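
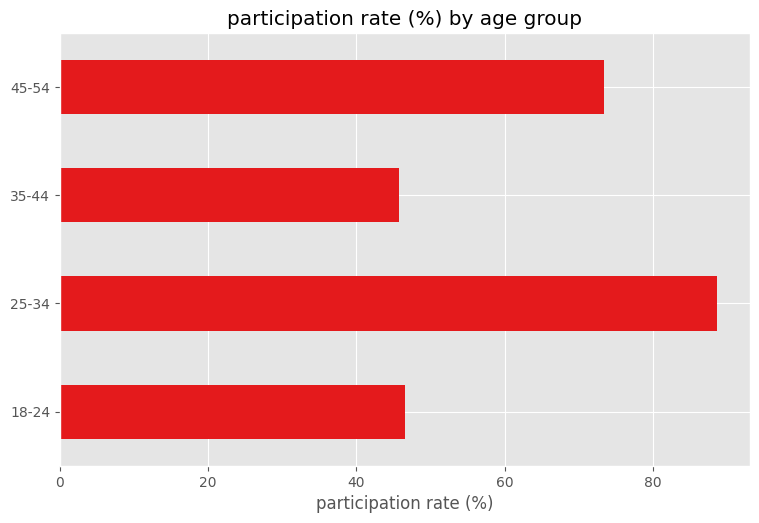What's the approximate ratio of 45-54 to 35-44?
45-54 ≈ 70, 35-44 ≈ 50; 70/50 ≈ 1.4.

≈ 1.4×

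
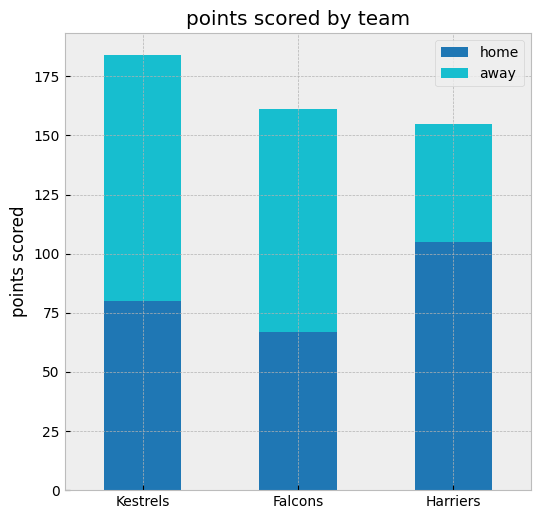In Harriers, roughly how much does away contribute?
away top ≈ 160, bottom ≈ 100; segment ≈ 60.

≈ 60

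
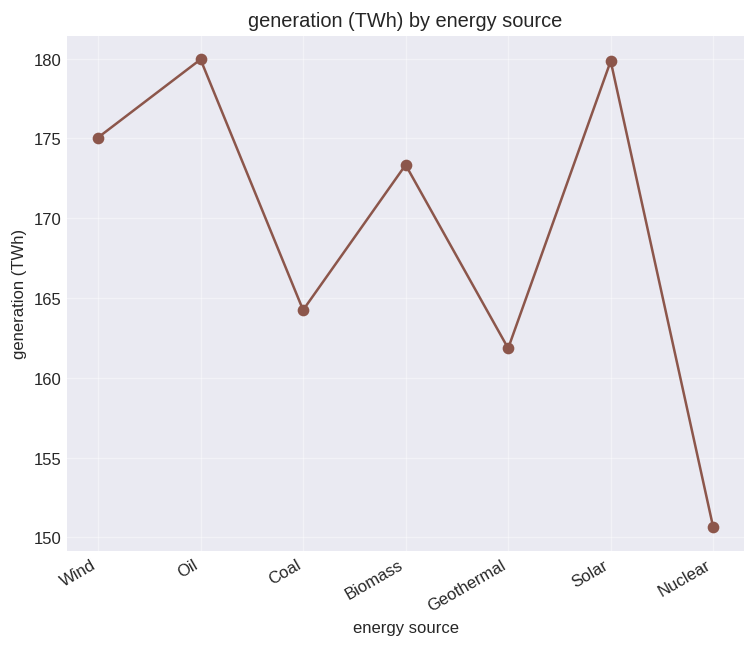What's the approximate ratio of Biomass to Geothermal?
Biomass ≈ 175, Geothermal ≈ 160; 175/160 ≈ 1.09.

≈ 1.09×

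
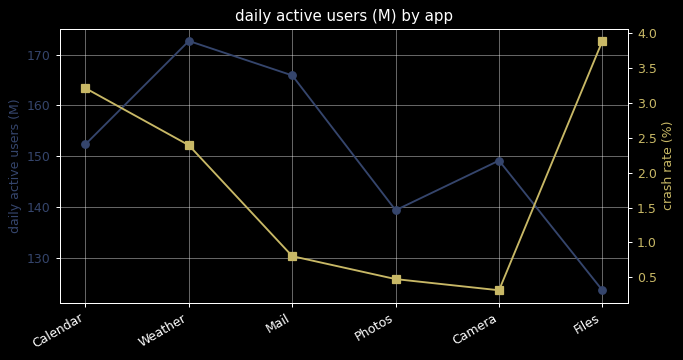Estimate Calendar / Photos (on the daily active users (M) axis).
Calendar ≈ 150, Photos ≈ 140; 150/140 ≈ 1.07.

≈ 1.07×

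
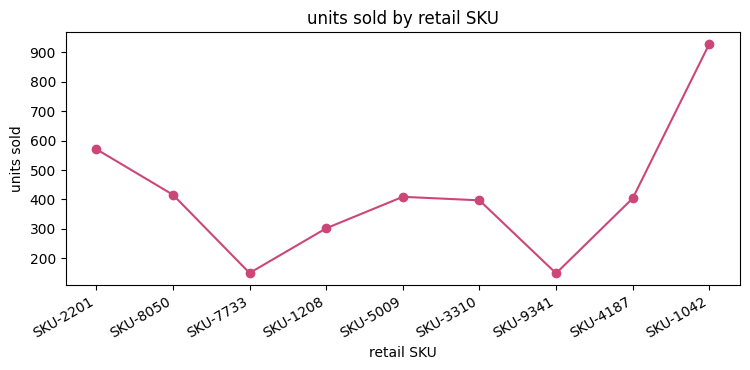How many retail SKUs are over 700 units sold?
Above 700: SKU-1042.

1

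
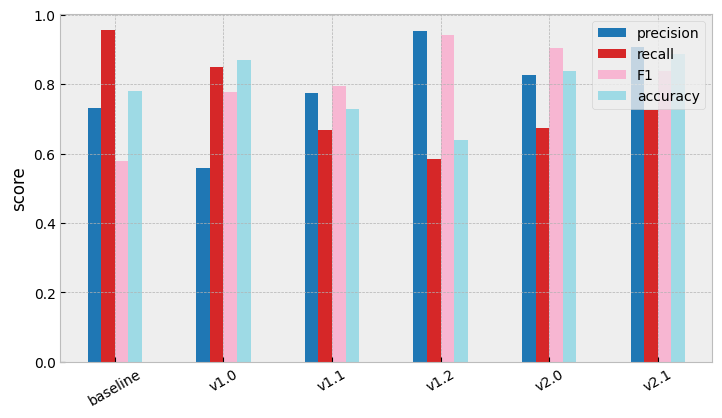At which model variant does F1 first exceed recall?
v1.0: F1 ≈ 0.8 vs recall ≈ 0.9 (not yet); v1.1: F1 ≈ 0.8 vs recall ≈ 0.7 (first crossover).

v1.1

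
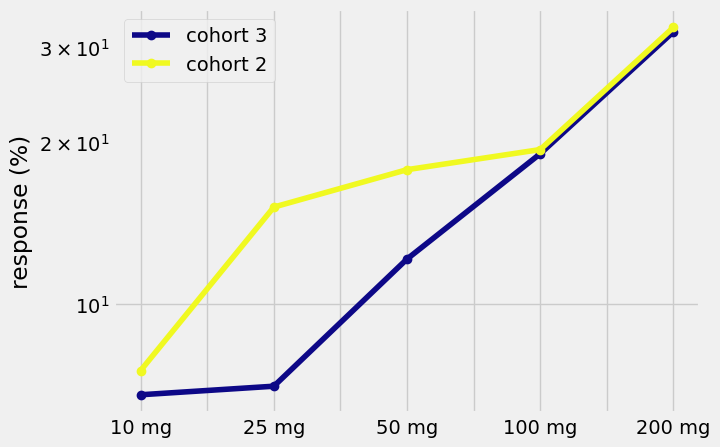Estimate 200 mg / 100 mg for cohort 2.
200 mg ≈ 35, 100 mg ≈ 20; 35/20 ≈ 1.75.

≈ 1.75×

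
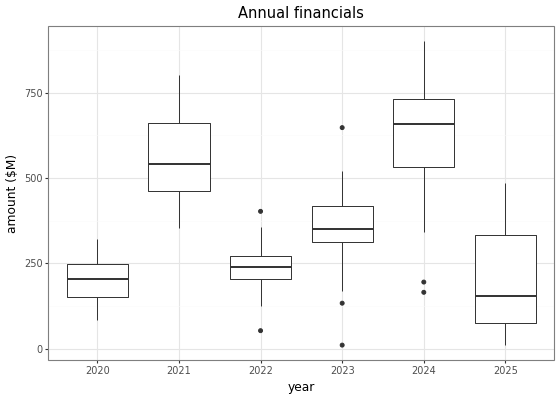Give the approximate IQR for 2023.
≈ 100

Q3 ≈ 400, Q1 ≈ 300; IQR ≈ 100.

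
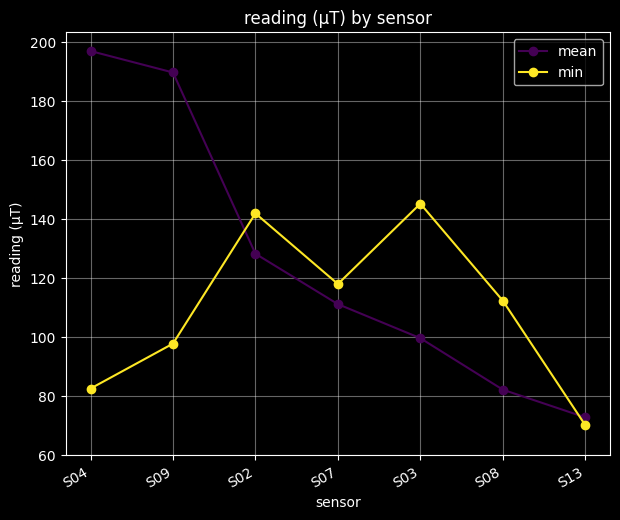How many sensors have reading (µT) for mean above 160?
Above 160: S04, S09.

2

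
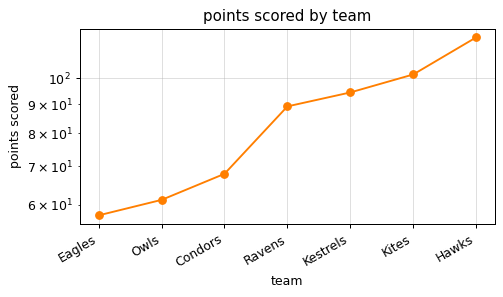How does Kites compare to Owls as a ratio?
Kites ≈ 100, Owls ≈ 60; 100/60 ≈ 1.67.

≈ 1.67×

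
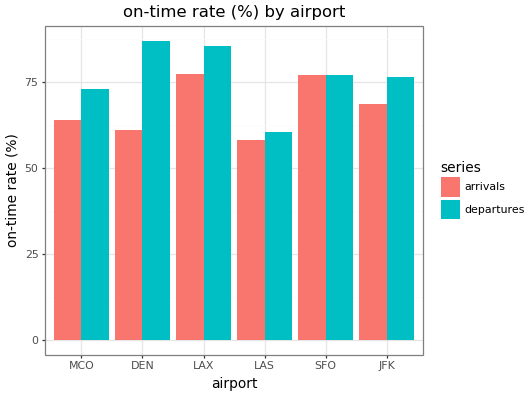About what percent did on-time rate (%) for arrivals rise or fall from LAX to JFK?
≈ -12.5%

LAX ≈ 80, JFK ≈ 70; (70 − 80) / 80 ≈ -12.5%.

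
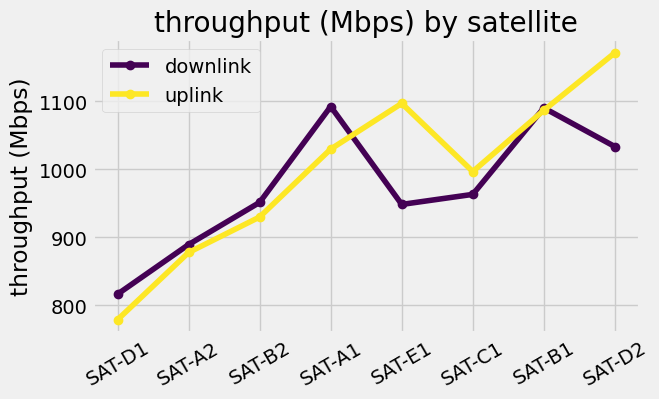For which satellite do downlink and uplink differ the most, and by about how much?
SAT-E1, ≈ 150 Mbps

SAT-E1: downlink ≈ 950, uplink ≈ 1100 → gap ≈ 150. Next-largest (SAT-D2) is only ≈ 100.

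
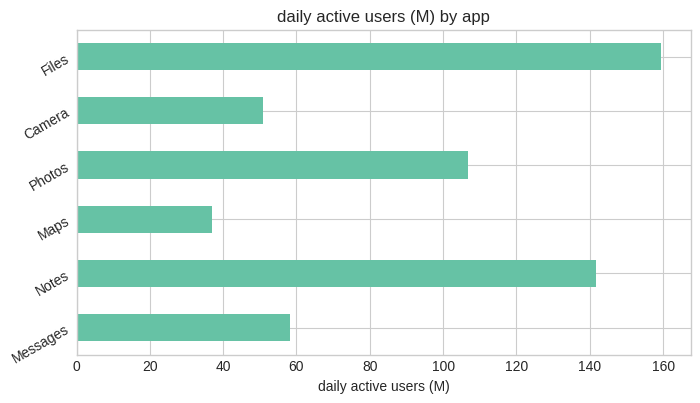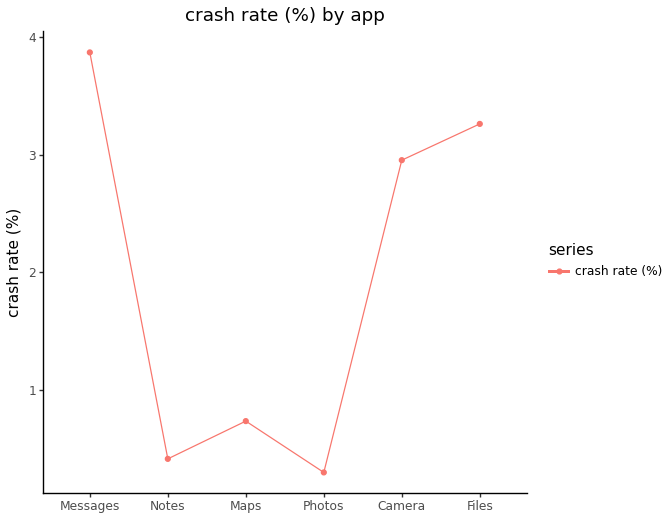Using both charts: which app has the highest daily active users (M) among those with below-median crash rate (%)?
Chart 2 median crash rate (%) ≈ 2; below-median apps: Notes, Maps, Photos. Among those, Notes has the highest daily active users (M) (≈ 140).

Notes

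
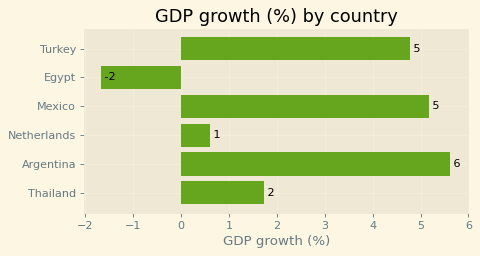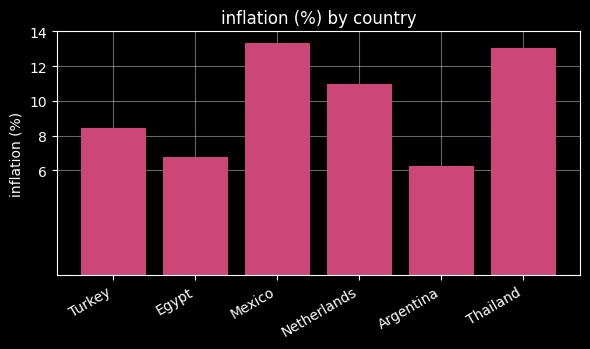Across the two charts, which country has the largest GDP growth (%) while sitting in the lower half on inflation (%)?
Argentina

Chart 2 median inflation (%) ≈ 10; below-median countries: Turkey, Egypt, Argentina. Among those, Argentina has the highest GDP growth (%) (≈ 6).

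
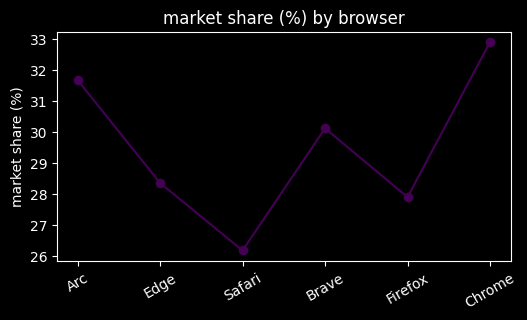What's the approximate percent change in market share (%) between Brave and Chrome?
≈ +10%

Brave ≈ 30, Chrome ≈ 33; (33 − 30) / 30 ≈ +10%.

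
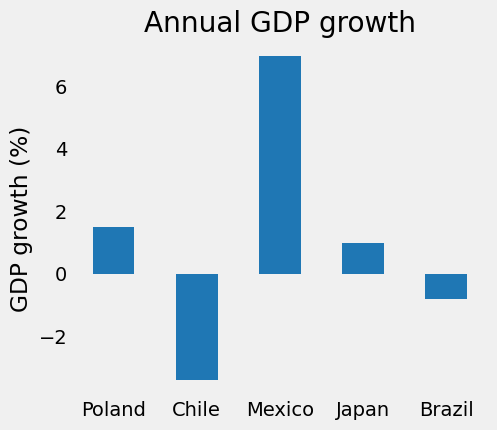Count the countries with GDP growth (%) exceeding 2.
1

Above 2: Mexico.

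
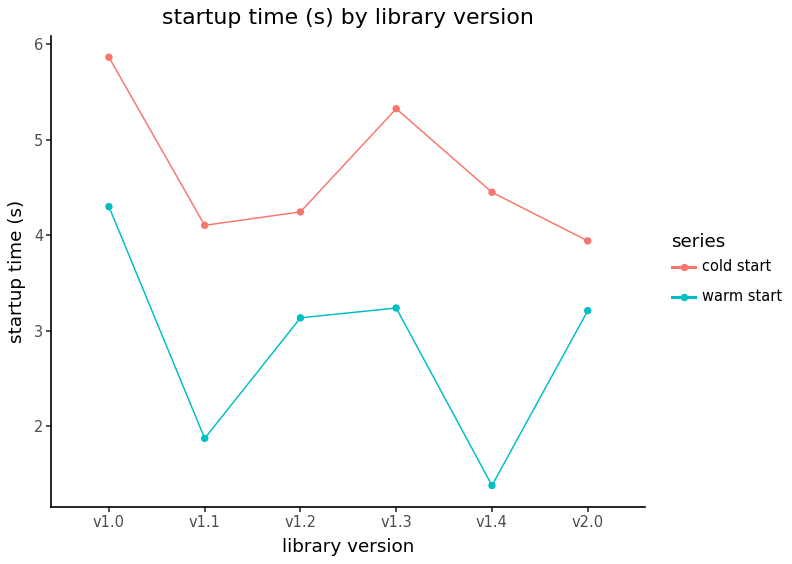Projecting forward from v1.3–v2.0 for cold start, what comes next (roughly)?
Last three: 5.5, 4.5, 4.0 → slope ≈ -0.75/step → next ≈ 3.25.

≈ 3.25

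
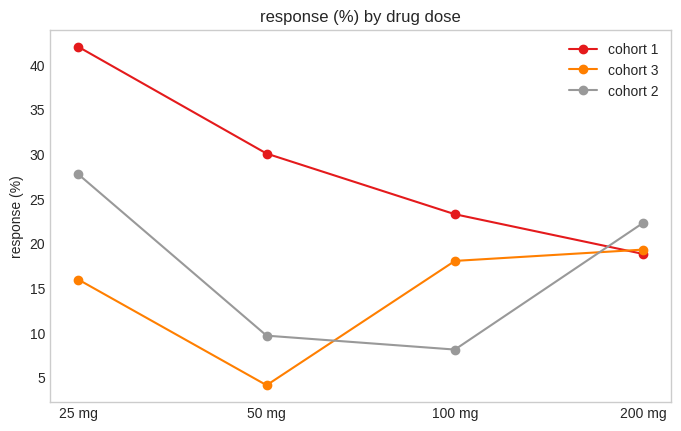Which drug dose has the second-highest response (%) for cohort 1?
50 mg

Top 3 for cohort 1: 25 mg ≈ 40, 50 mg ≈ 30, 100 mg ≈ 25.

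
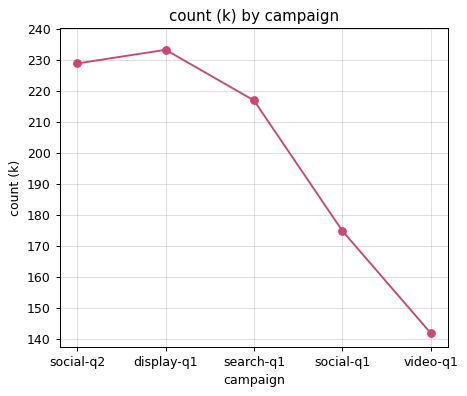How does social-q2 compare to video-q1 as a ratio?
≈ 1.64×

social-q2 ≈ 230, video-q1 ≈ 140; 230/140 ≈ 1.64.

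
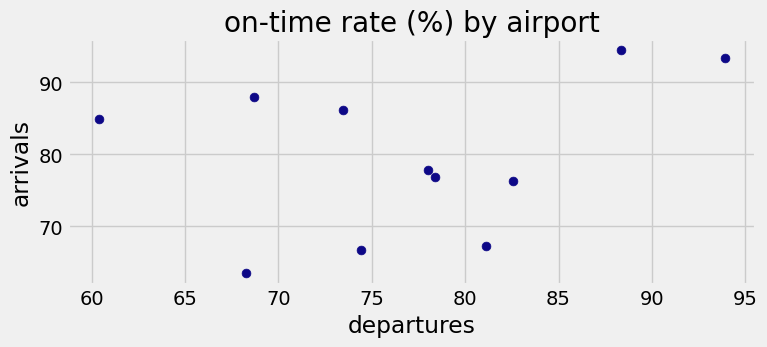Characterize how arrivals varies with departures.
Points are positively correlated; weak (|r| ≈ 0.3).

positive, weak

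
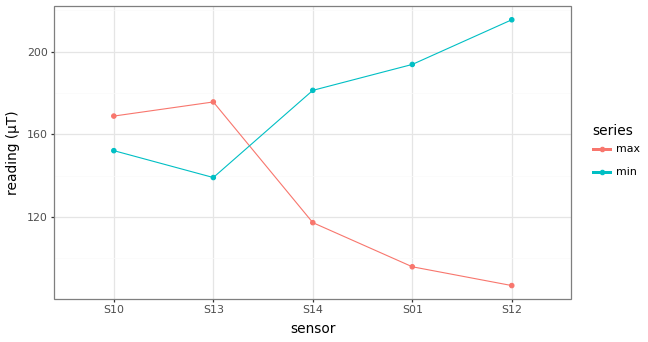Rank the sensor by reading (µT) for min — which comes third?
Top 4 for min: S12 ≈ 220, S01 ≈ 200, S14 ≈ 180, S10 ≈ 160.

S14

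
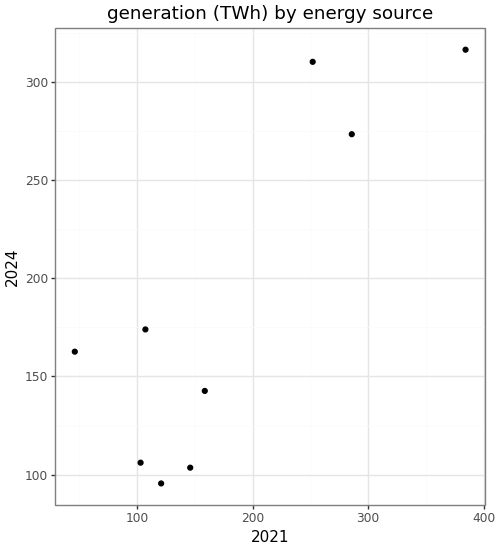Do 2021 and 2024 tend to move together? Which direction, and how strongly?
Points are positively correlated; strong (|r| ≈ 0.8).

positive, strong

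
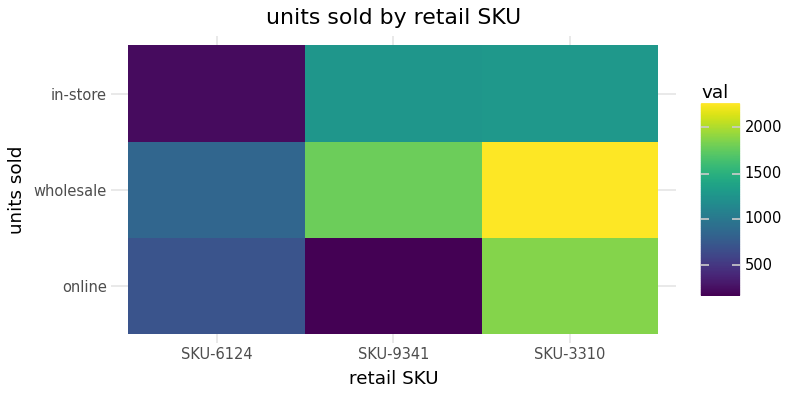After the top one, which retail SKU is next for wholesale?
SKU-9341

Top 3 for wholesale: SKU-3310 ≈ 2200, SKU-9341 ≈ 1800, SKU-6124 ≈ 800.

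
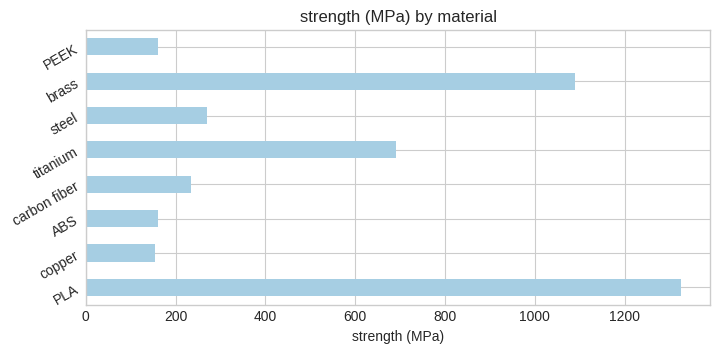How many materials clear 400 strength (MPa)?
3

Above 400: PLA, titanium, brass.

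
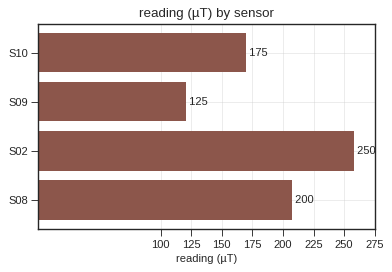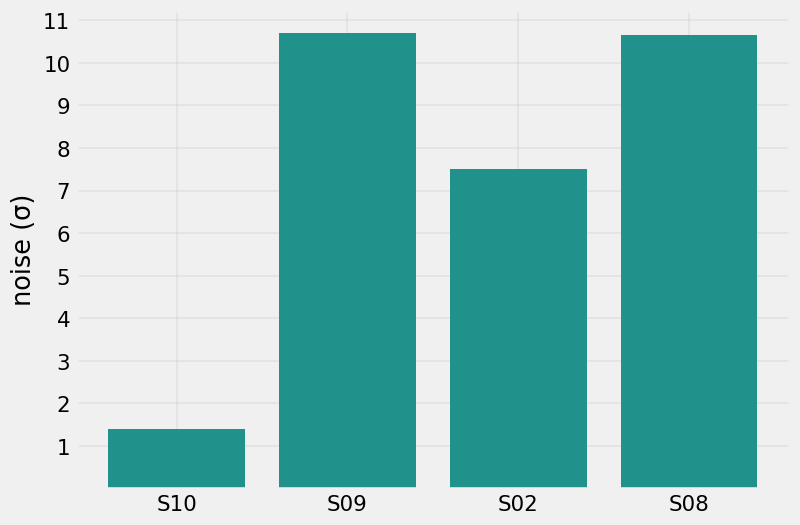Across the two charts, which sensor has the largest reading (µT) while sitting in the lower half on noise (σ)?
Chart 2 median noise (σ) ≈ 9; below-median sensors: S10, S02. Among those, S02 has the highest reading (µT) (≈ 250).

S02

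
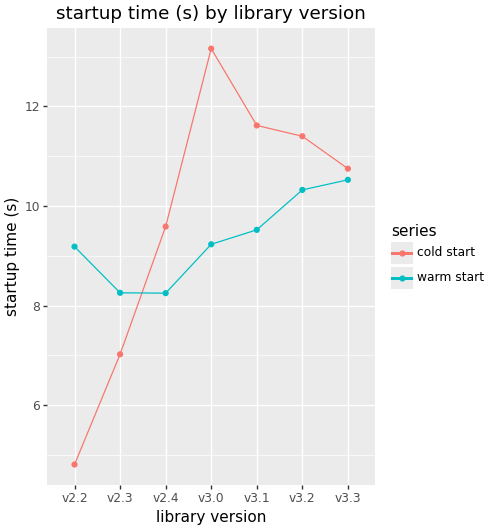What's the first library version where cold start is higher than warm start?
v2.3: cold start ≈ 7 vs warm start ≈ 8 (not yet); v2.4: cold start ≈ 10 vs warm start ≈ 8 (first crossover).

v2.4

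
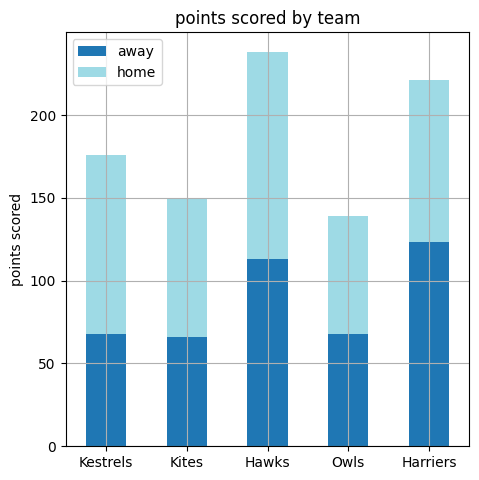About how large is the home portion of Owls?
home top ≈ 140, bottom ≈ 60; segment ≈ 80.

≈ 80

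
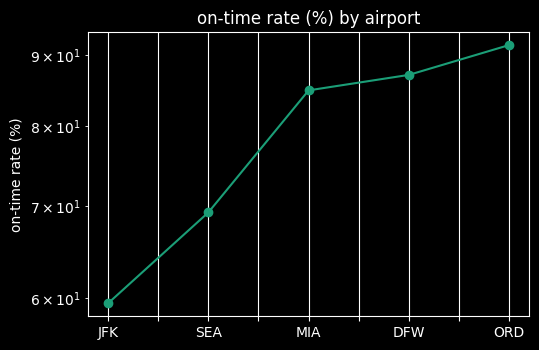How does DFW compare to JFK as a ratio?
DFW ≈ 85, JFK ≈ 60; 85/60 ≈ 1.42.

≈ 1.42×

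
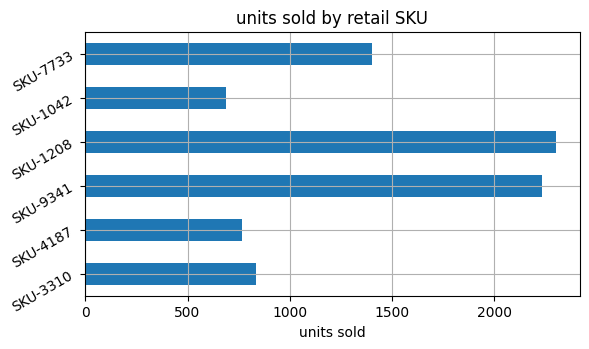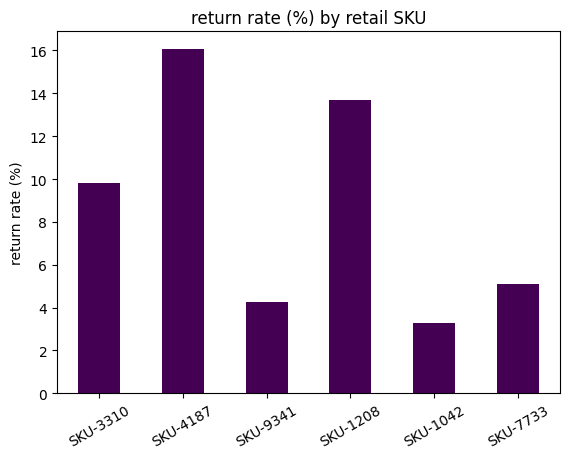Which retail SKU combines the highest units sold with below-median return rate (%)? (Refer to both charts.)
Chart 2 median return rate (%) ≈ 8; below-median retail SKUs: SKU-9341, SKU-1042, SKU-7733. Among those, SKU-9341 has the highest units sold (≈ 2000).

SKU-9341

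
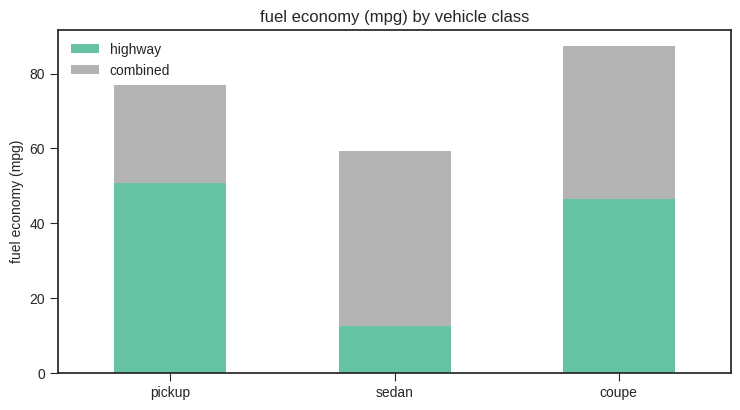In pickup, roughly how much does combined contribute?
≈ 30

combined top ≈ 80, bottom ≈ 50; segment ≈ 30.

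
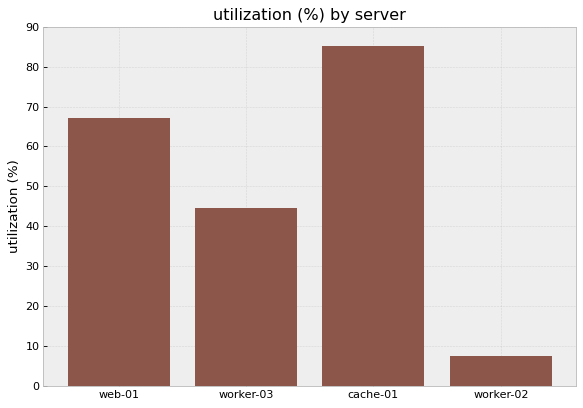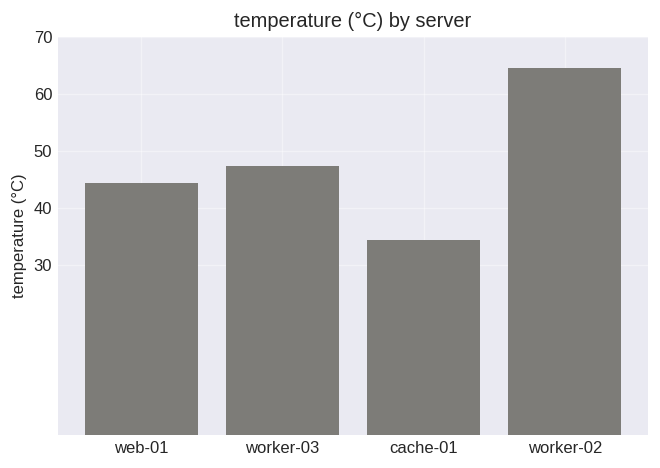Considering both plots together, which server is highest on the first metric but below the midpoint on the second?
cache-01

Chart 2 median temperature (°C) ≈ 50; below-median servers: web-01, cache-01. Among those, cache-01 has the highest utilization (%) (≈ 90).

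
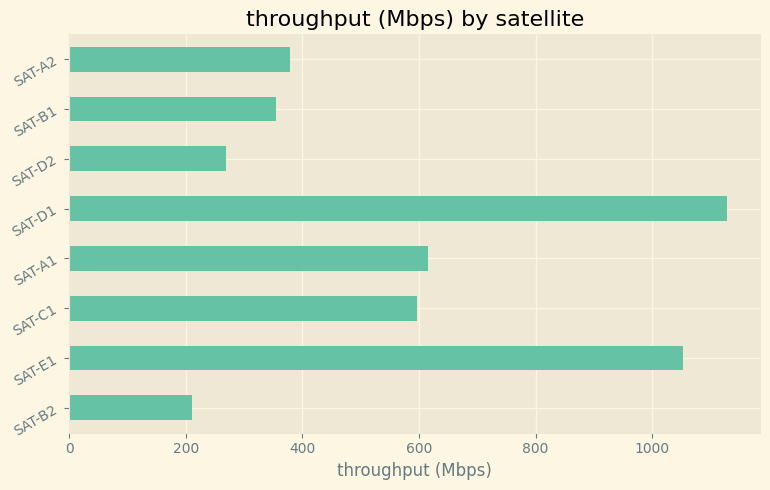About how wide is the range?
≈ 900

Max SAT-D1 ≈ 1100, min SAT-B2 ≈ 200; range ≈ 900.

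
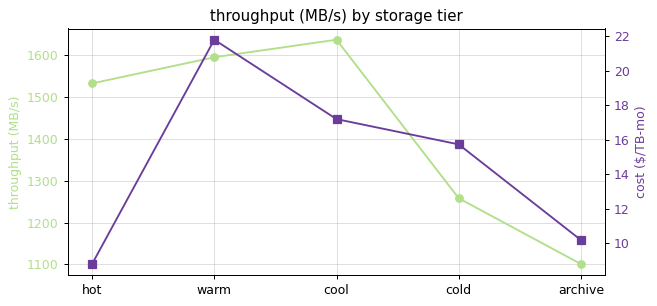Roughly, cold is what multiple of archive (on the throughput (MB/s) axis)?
cold ≈ 1250, archive ≈ 1100; 1250/1100 ≈ 1.14.

≈ 1.14×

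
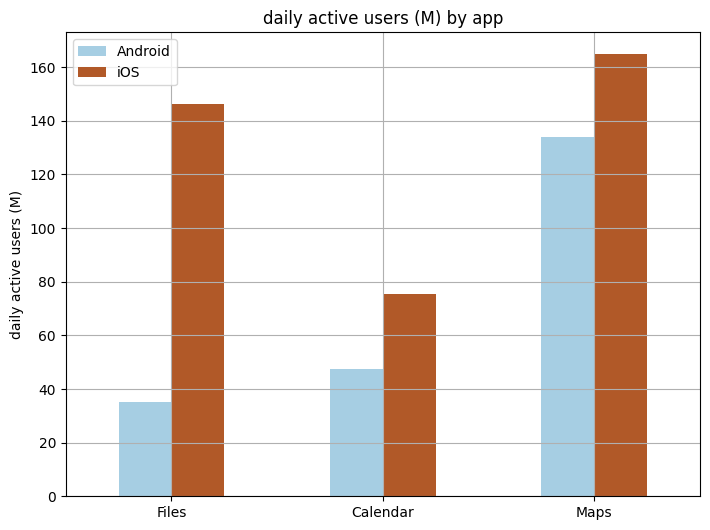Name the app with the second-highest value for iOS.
Top 3 for iOS: Maps ≈ 160, Files ≈ 140, Calendar ≈ 80.

Files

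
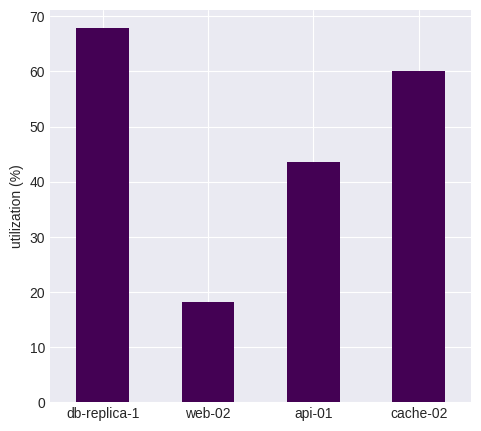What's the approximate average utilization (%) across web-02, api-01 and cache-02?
(20 + 40 + 60) / 3 ≈ 40.

≈ 40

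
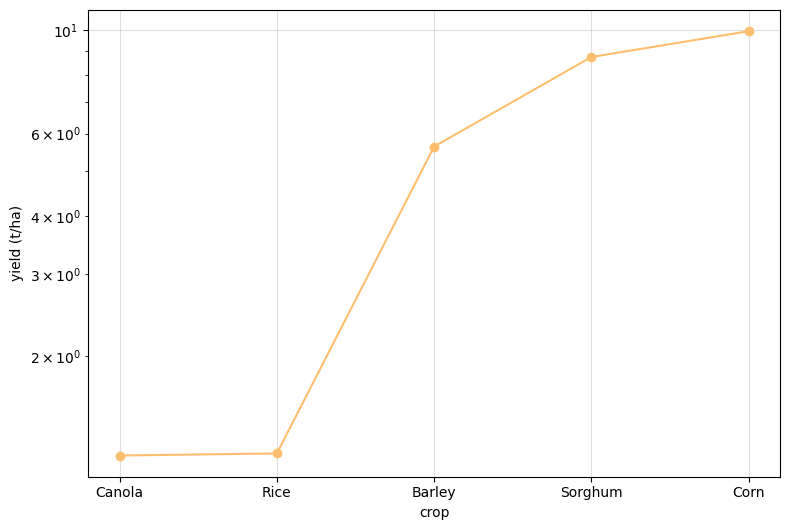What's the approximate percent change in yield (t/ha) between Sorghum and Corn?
≈ +11.1%

Sorghum ≈ 9, Corn ≈ 10; (10 − 9) / 9 ≈ +11.1%.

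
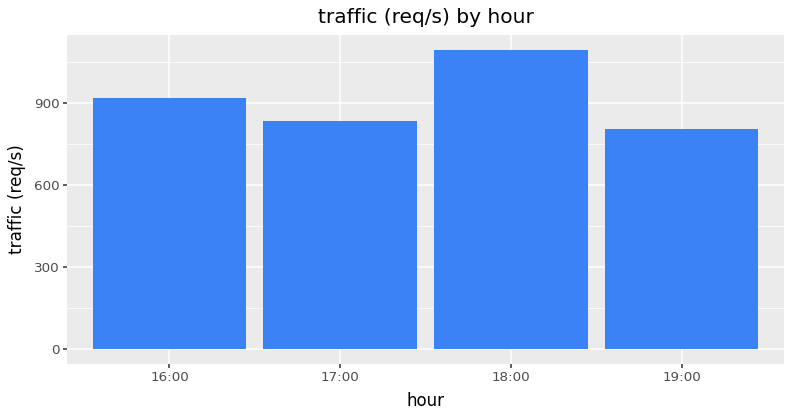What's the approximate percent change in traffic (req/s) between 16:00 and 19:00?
16:00 ≈ 900, 19:00 ≈ 800; (800 − 900) / 900 ≈ -11.1%.

≈ -11.1%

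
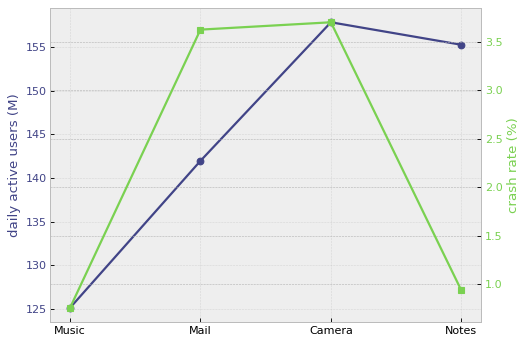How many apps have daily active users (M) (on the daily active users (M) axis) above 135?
3

Above 135: Mail, Camera, Notes.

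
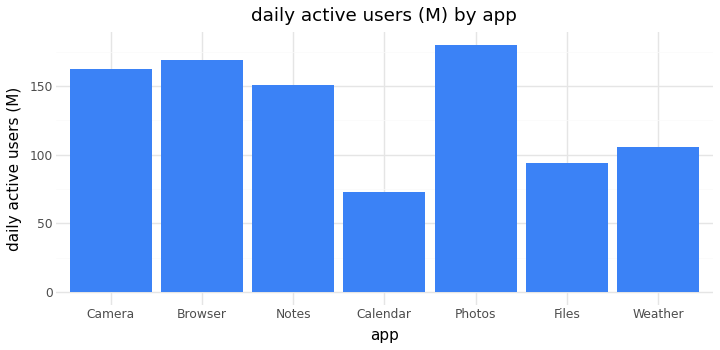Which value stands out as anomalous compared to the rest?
Calendar

Calendar ≈ 80; the rest sit between ≈ 100 and ≈ 180.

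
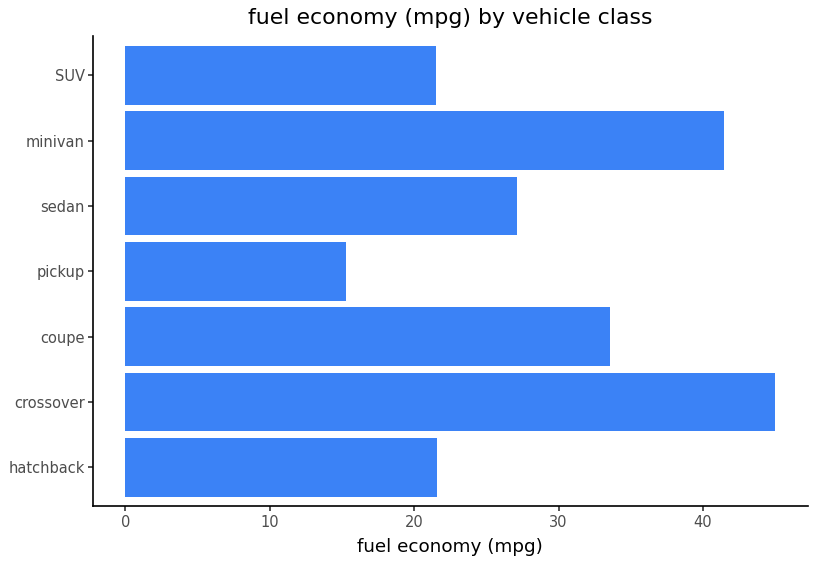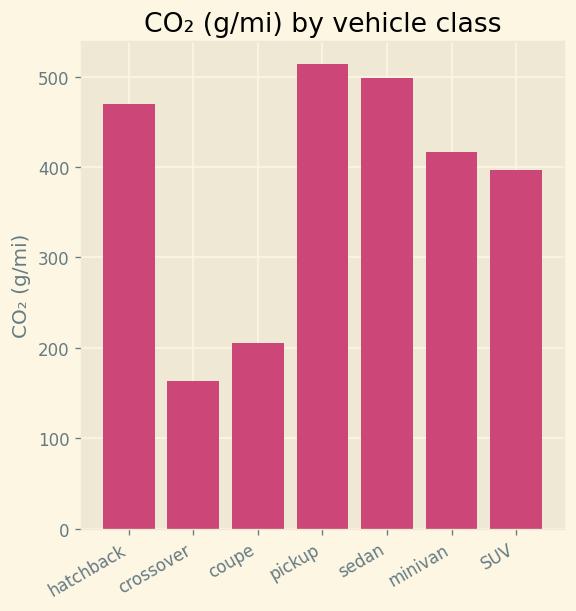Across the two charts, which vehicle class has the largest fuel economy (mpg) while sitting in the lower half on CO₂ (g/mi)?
crossover

Chart 2 median CO₂ (g/mi) ≈ 400; below-median vehicle classes: crossover, coupe, SUV. Among those, crossover has the highest fuel economy (mpg) (≈ 45).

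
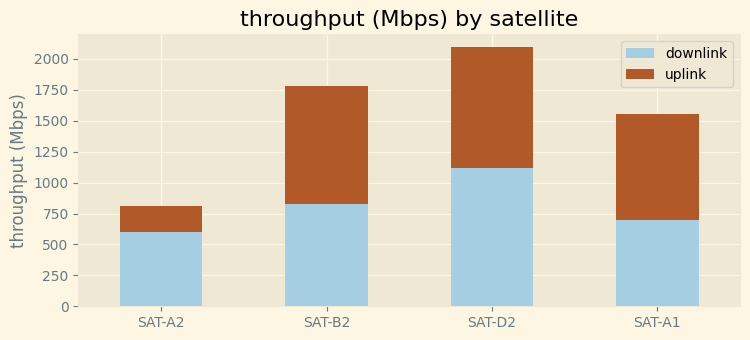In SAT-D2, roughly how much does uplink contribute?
uplink top ≈ 2000, bottom ≈ 1200; segment ≈ 800.

≈ 800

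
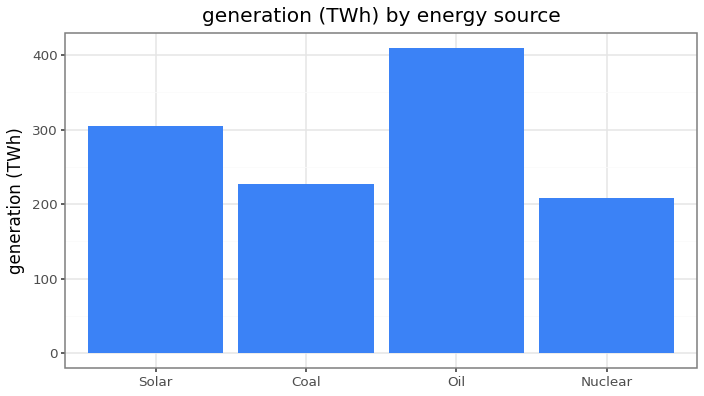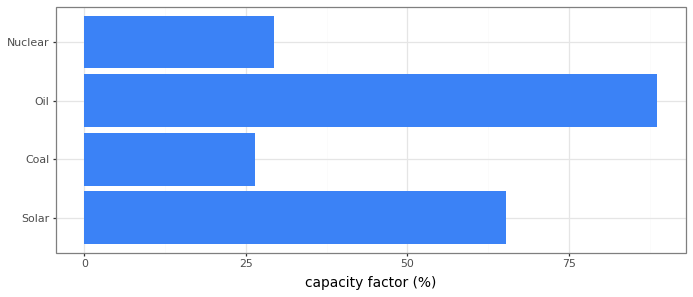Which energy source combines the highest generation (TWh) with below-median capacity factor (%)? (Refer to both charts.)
Chart 2 median capacity factor (%) ≈ 50; below-median energy sources: Coal, Nuclear. Among those, Coal has the highest generation (TWh) (≈ 250).

Coal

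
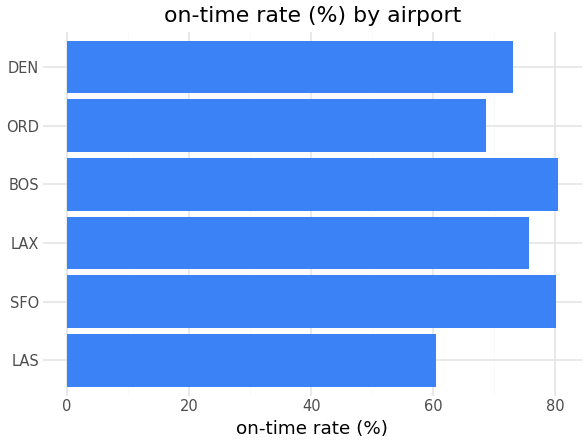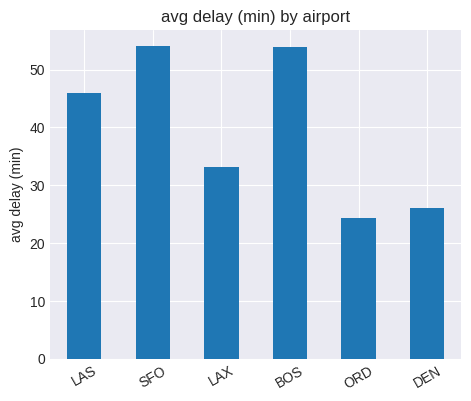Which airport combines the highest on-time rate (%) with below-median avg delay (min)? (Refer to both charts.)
Chart 2 median avg delay (min) ≈ 40; below-median airports: LAX, ORD, DEN. Among those, LAX has the highest on-time rate (%) (≈ 80).

LAX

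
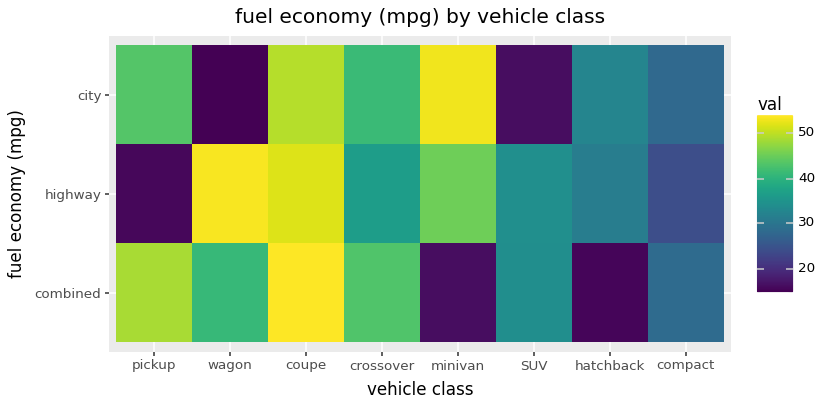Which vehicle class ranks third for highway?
minivan

Top 4 for highway: wagon ≈ 55, coupe ≈ 50, minivan ≈ 45, crossover ≈ 35.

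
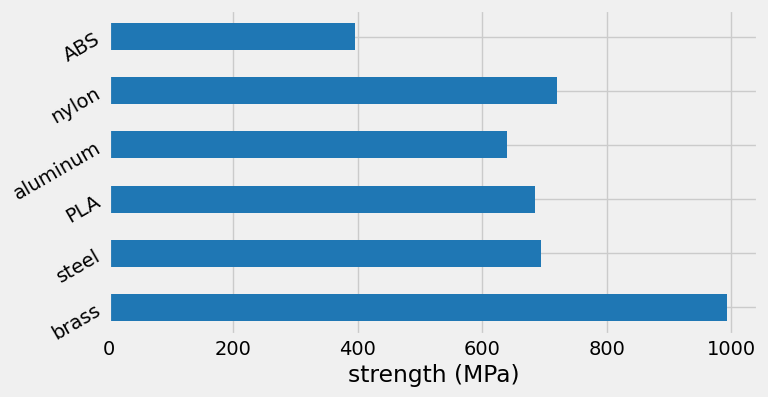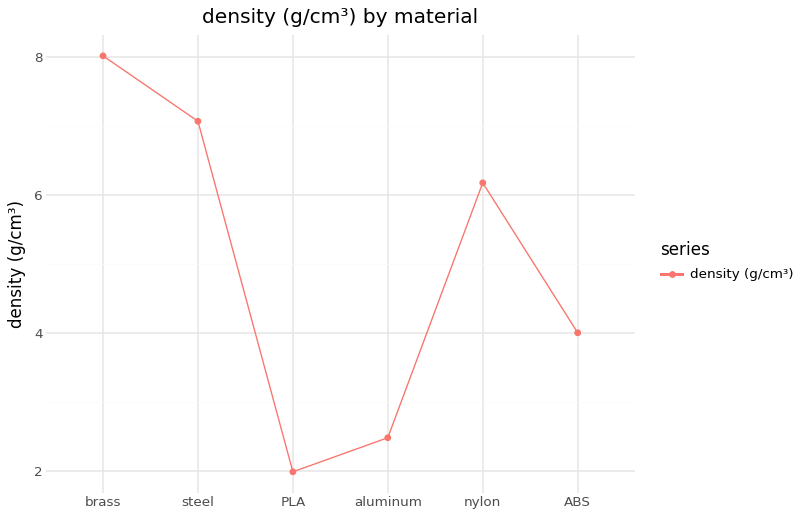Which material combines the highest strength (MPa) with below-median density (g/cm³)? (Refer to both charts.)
PLA

Chart 2 median density (g/cm³) ≈ 5; below-median materials: PLA, aluminum, ABS. Among those, PLA has the highest strength (MPa) (≈ 700).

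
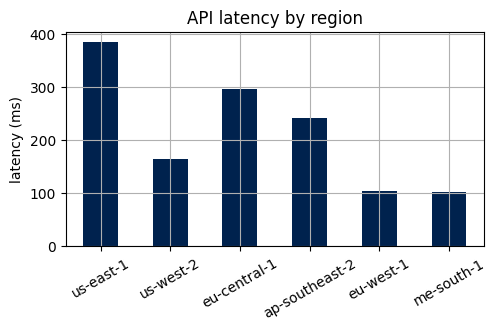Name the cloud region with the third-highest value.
ap-southeast-2

Top 4: us-east-1 ≈ 400, eu-central-1 ≈ 300, ap-southeast-2 ≈ 250, us-west-2 ≈ 150.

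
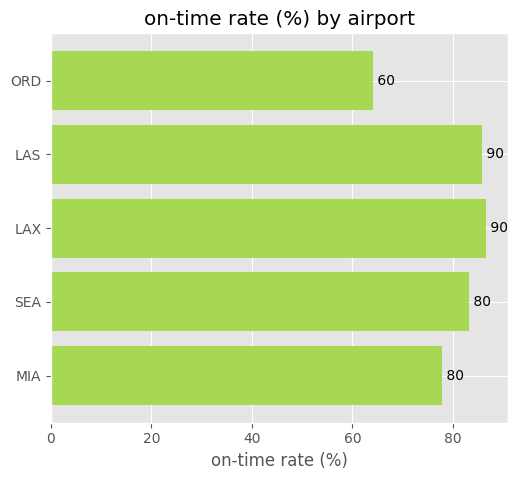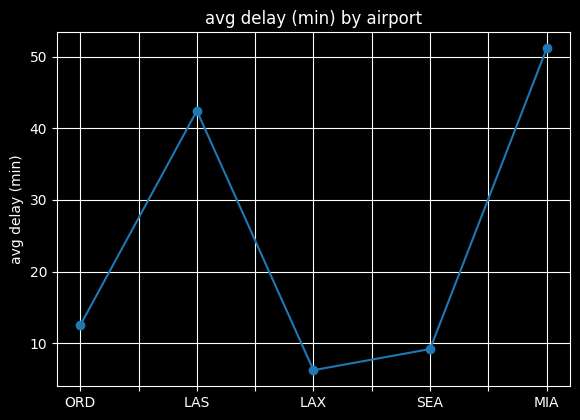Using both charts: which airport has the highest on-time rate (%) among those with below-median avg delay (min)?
Chart 2 median avg delay (min) ≈ 10; below-median airports: LAX, SEA. Among those, LAX has the highest on-time rate (%) (≈ 90).

LAX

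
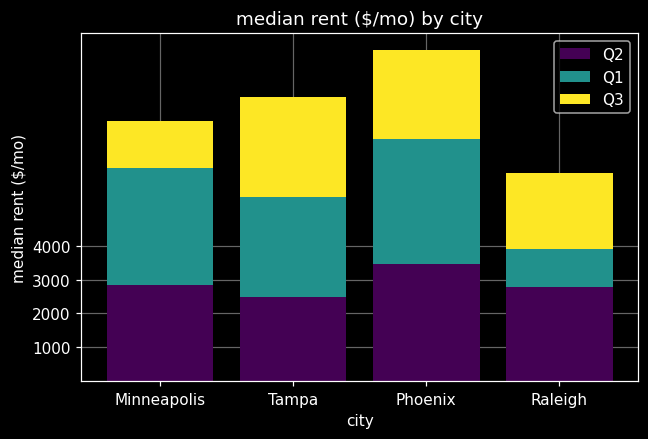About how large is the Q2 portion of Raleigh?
≈ 3000

Q2 top ≈ 3000, bottom ≈ 0; segment ≈ 3000.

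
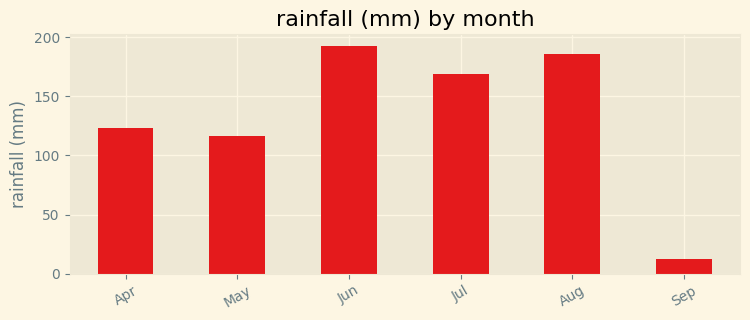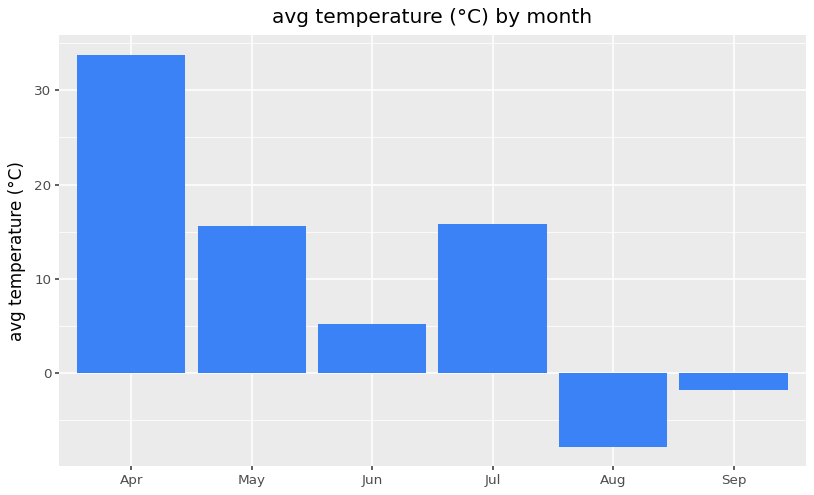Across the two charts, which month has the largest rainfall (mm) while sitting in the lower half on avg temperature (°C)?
Chart 2 median avg temperature (°C) ≈ 10; below-median months: Jun, Aug, Sep. Among those, Jun has the highest rainfall (mm) (≈ 200).

Jun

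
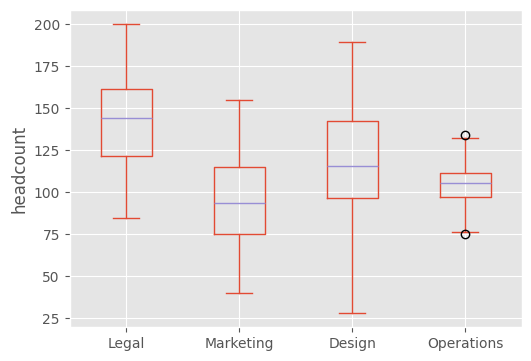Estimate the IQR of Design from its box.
Q3 ≈ 140, Q1 ≈ 95; IQR ≈ 45.

≈ 45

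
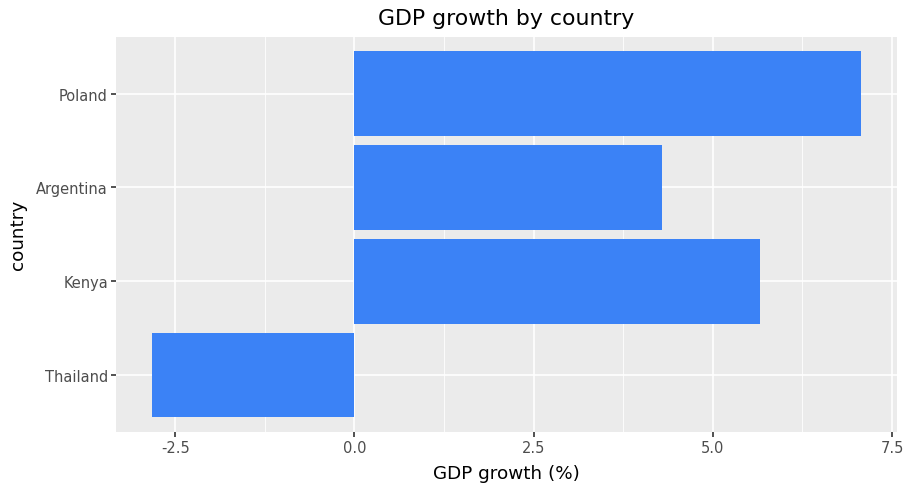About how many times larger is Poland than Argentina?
Poland ≈ 7, Argentina ≈ 4; 7/4 ≈ 1.75.

≈ 1.75×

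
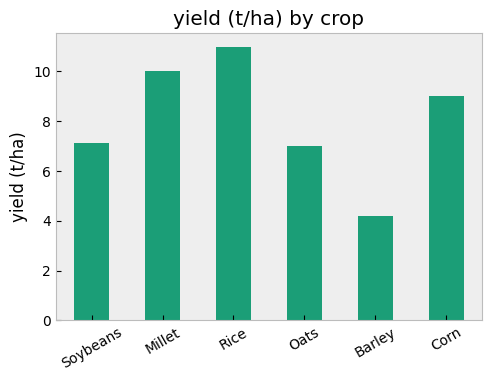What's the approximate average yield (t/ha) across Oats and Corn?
≈ 8

(7 + 9) / 2 ≈ 8.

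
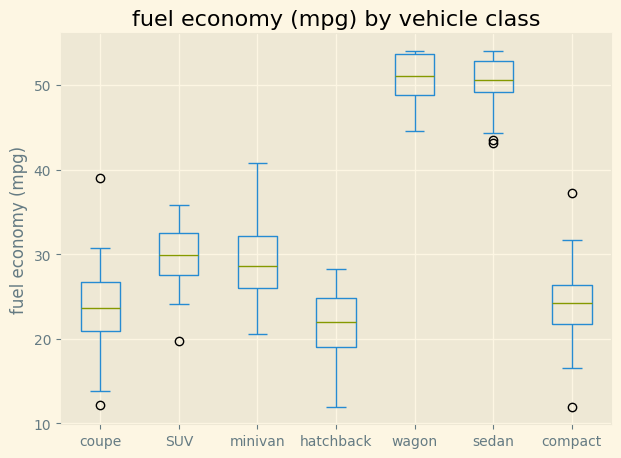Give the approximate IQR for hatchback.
≈ 5

Q3 ≈ 25, Q1 ≈ 20; IQR ≈ 5.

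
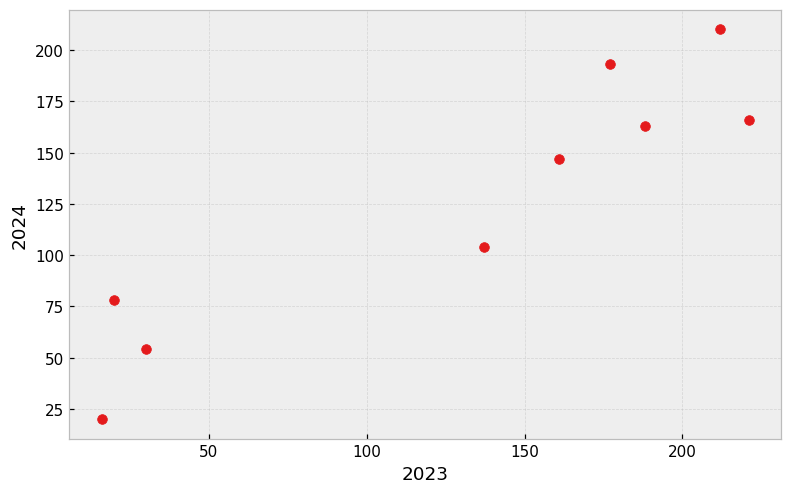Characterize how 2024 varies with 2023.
positive, strong

Points are positively correlated; strong (|r| ≈ 0.9).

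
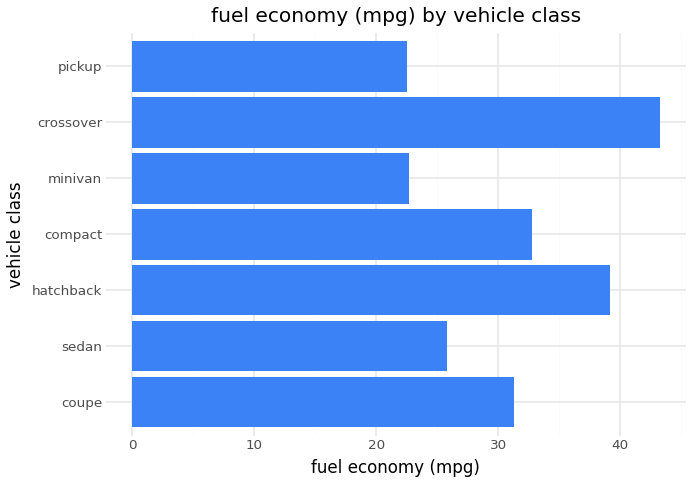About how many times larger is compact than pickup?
≈ 1.4×

compact ≈ 35, pickup ≈ 25; 35/25 ≈ 1.4.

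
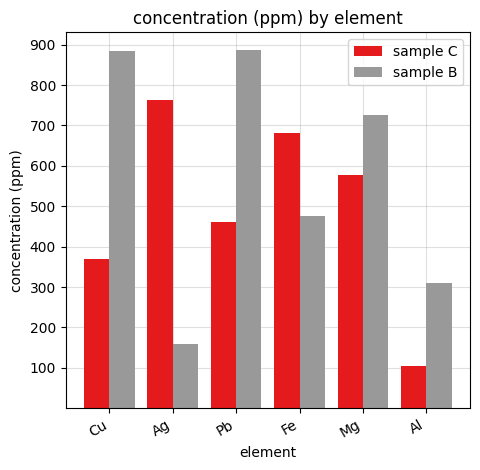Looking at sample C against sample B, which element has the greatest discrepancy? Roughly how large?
Ag: sample C ≈ 800, sample B ≈ 200 → gap ≈ 600. Next-largest (Cu) is only ≈ 500.

Ag, ≈ 600 ppm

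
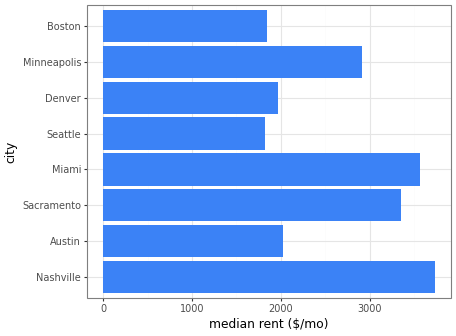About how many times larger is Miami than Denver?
≈ 1.75×

Miami ≈ 3500, Denver ≈ 2000; 3500/2000 ≈ 1.75.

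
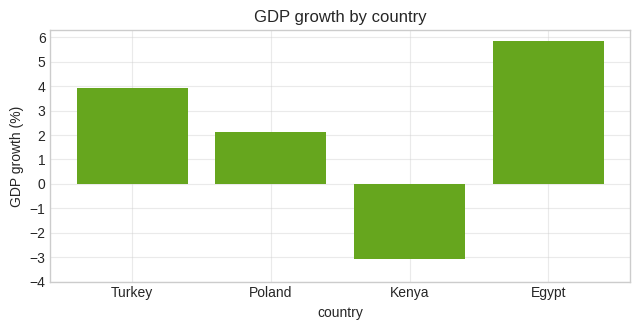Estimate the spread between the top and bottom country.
≈ 9

Max Egypt ≈ 6, min Kenya ≈ -3; range ≈ 9.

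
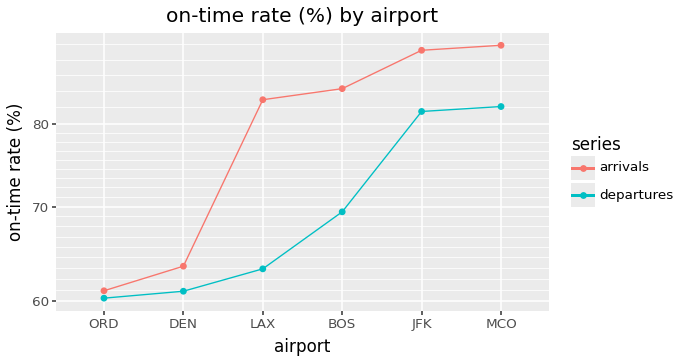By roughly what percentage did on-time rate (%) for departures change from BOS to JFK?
BOS ≈ 70, JFK ≈ 80; (80 − 70) / 70 ≈ +14.3%.

≈ +14.3%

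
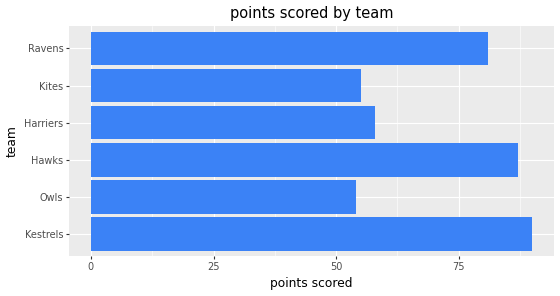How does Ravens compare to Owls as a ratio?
Ravens ≈ 80, Owls ≈ 50; 80/50 ≈ 1.6.

≈ 1.6×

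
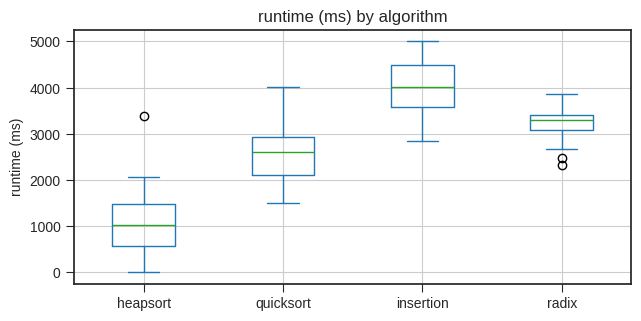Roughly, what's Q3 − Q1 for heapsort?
≈ 1000

Q3 ≈ 1500, Q1 ≈ 500; IQR ≈ 1000.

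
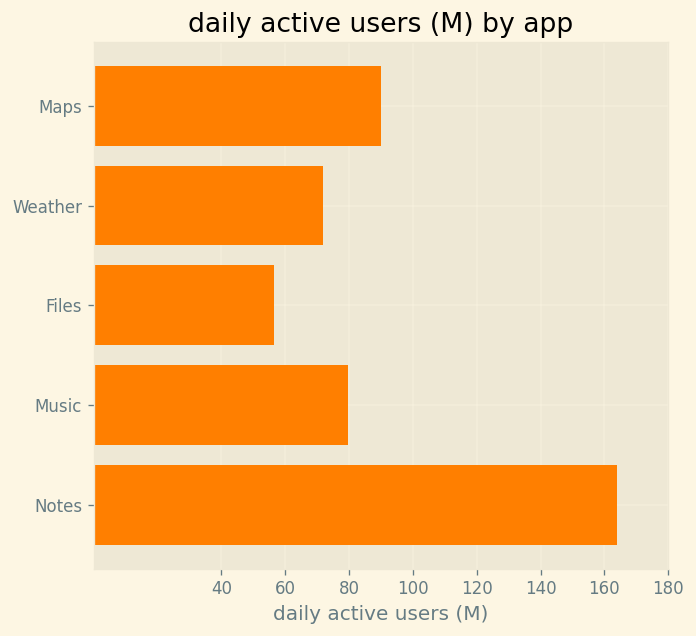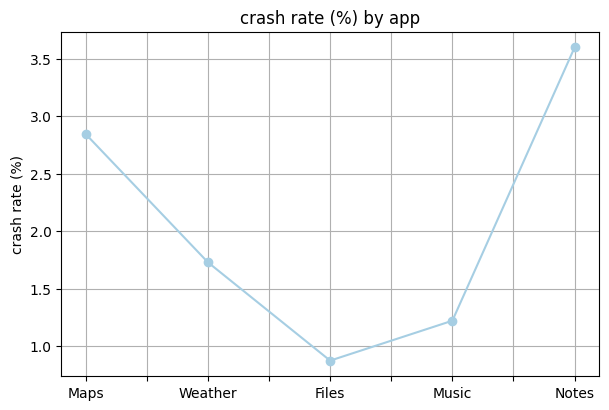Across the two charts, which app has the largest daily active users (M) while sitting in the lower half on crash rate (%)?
Chart 2 median crash rate (%) ≈ 1.5; below-median apps: Files, Music. Among those, Music has the highest daily active users (M) (≈ 80).

Music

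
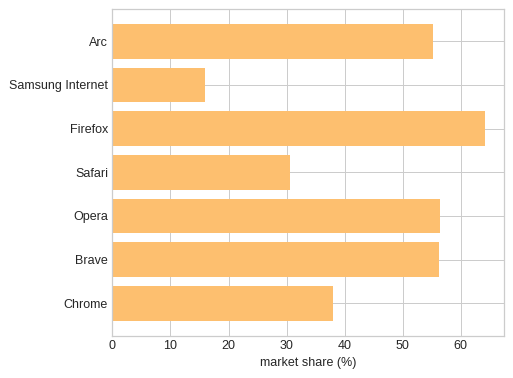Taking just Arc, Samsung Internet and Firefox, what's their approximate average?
≈ 47

(60 + 20 + 60) / 3 ≈ 47.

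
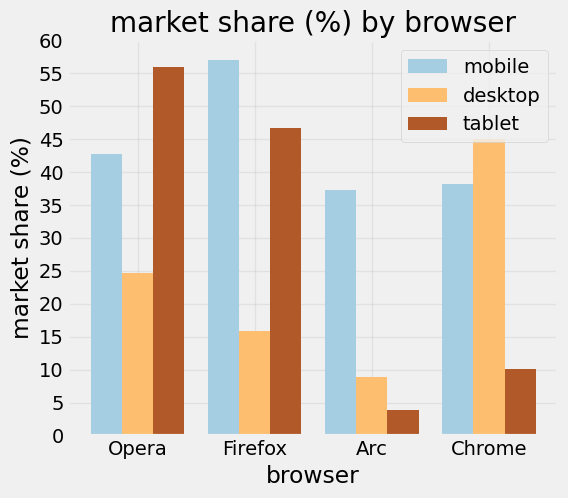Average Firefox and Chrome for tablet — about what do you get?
(45 + 10) / 2 ≈ 28.

≈ 28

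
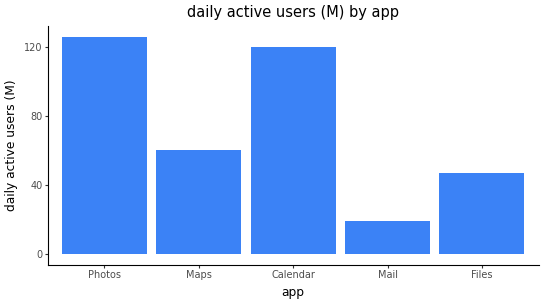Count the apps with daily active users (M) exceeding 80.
2

Above 80: Photos, Calendar.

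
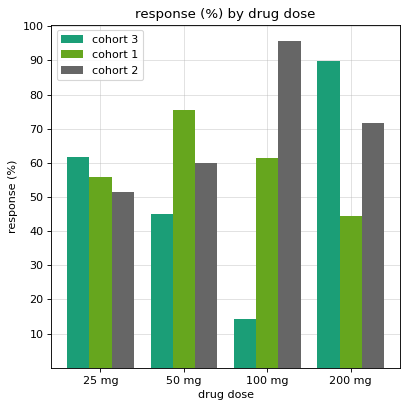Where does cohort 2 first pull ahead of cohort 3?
25 mg: cohort 2 ≈ 50 vs cohort 3 ≈ 60 (not yet); 50 mg: cohort 2 ≈ 60 vs cohort 3 ≈ 50 (first crossover).

50 mg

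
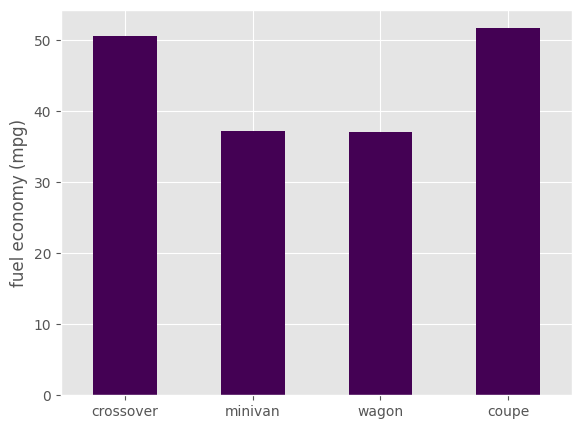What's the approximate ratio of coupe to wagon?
≈ 1.43×

coupe ≈ 50, wagon ≈ 35; 50/35 ≈ 1.43.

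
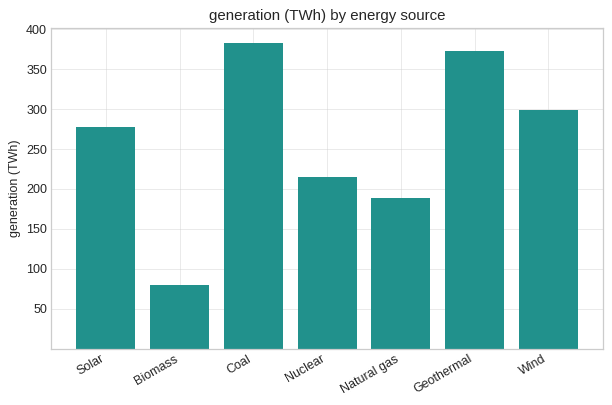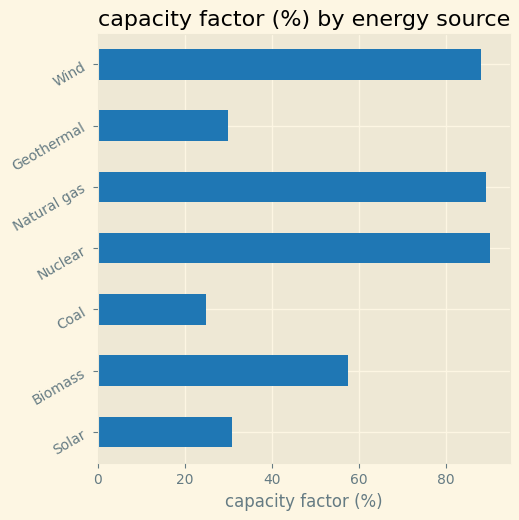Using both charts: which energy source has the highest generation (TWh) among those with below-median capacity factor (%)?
Coal

Chart 2 median capacity factor (%) ≈ 60; below-median energy sources: Solar, Coal, Geothermal. Among those, Coal has the highest generation (TWh) (≈ 400).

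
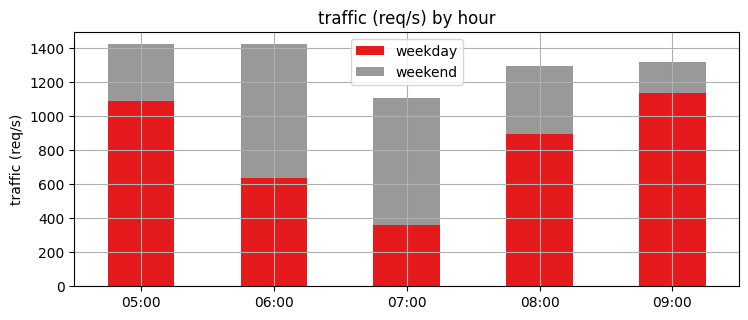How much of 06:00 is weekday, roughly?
weekday top ≈ 600, bottom ≈ 0; segment ≈ 600.

≈ 600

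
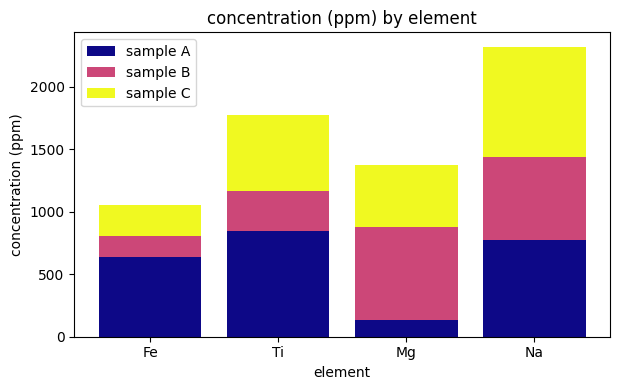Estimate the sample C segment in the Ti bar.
≈ 600

sample C top ≈ 1800, bottom ≈ 1200; segment ≈ 600.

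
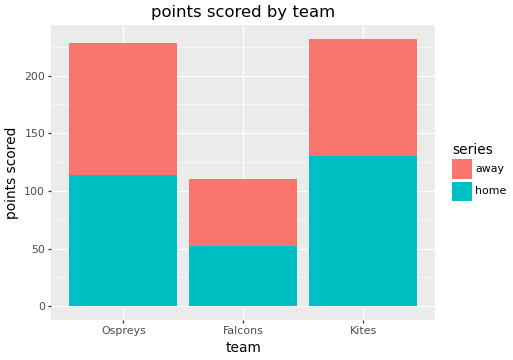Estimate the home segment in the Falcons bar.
≈ 60

home top ≈ 60, bottom ≈ 0; segment ≈ 60.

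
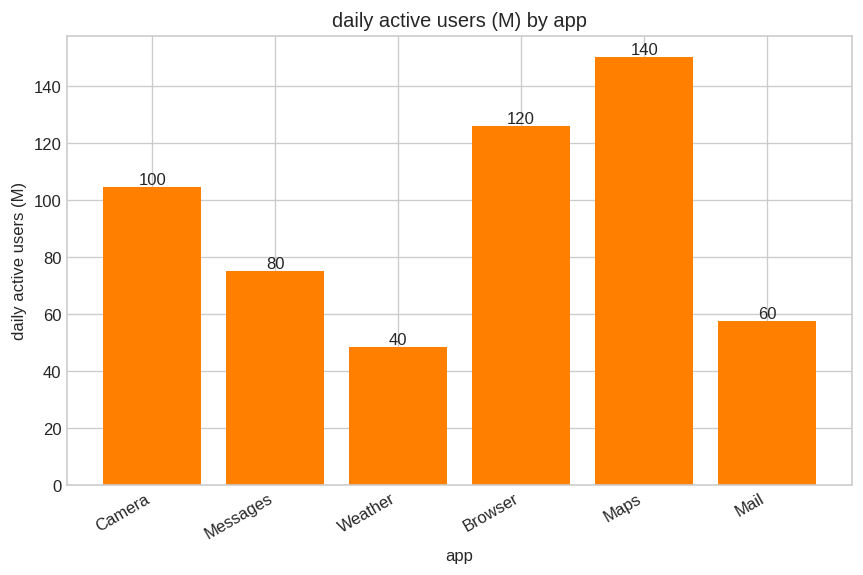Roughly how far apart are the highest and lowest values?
≈ 100

Max Maps ≈ 140, min Weather ≈ 40; range ≈ 100.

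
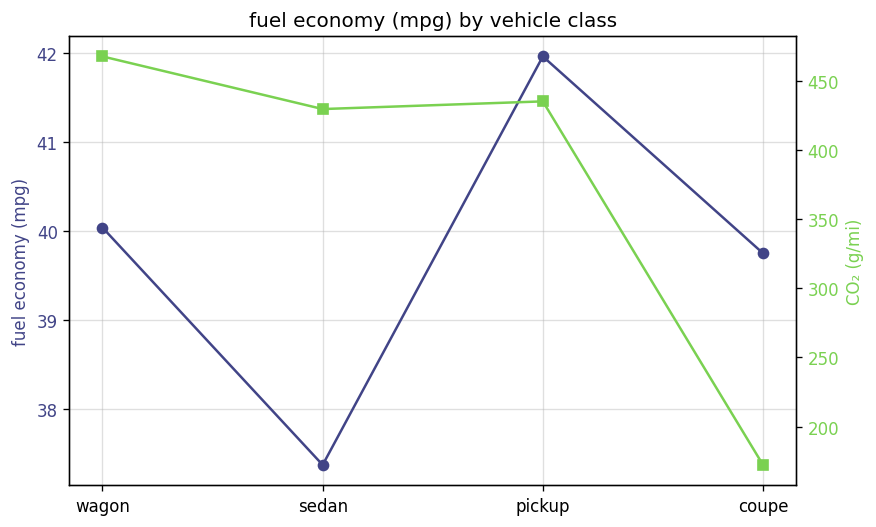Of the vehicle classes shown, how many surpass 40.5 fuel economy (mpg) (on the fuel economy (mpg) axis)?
Above 40.5: pickup.

1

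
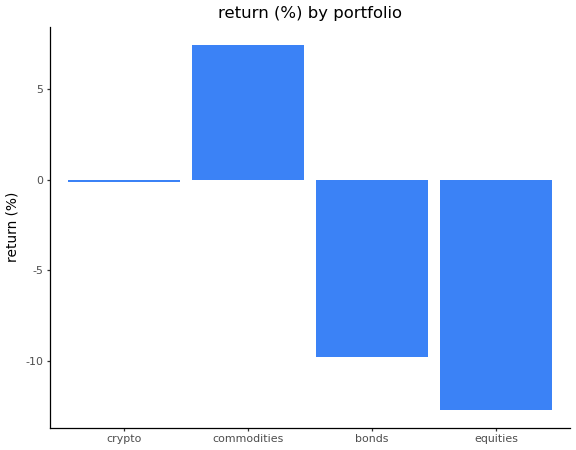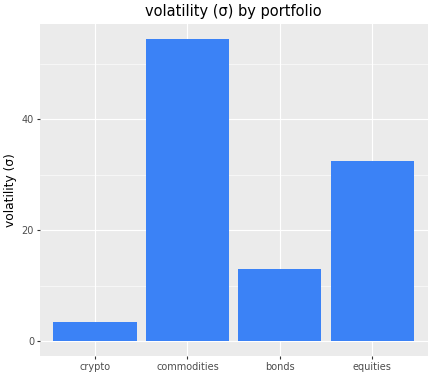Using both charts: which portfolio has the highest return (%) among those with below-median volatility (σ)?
Chart 2 median volatility (σ) ≈ 20; below-median portfolios: crypto, bonds. Among those, crypto has the highest return (%) (≈ 0).

crypto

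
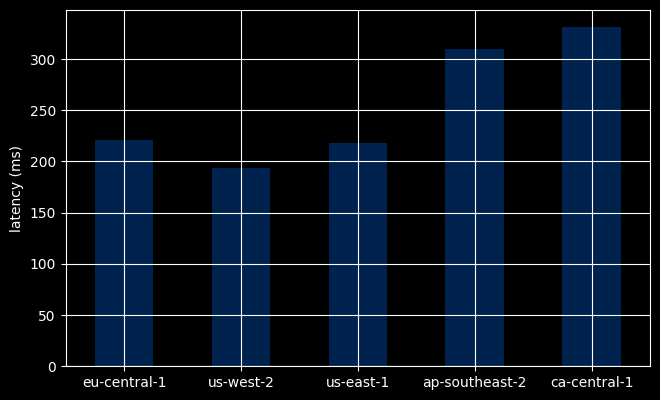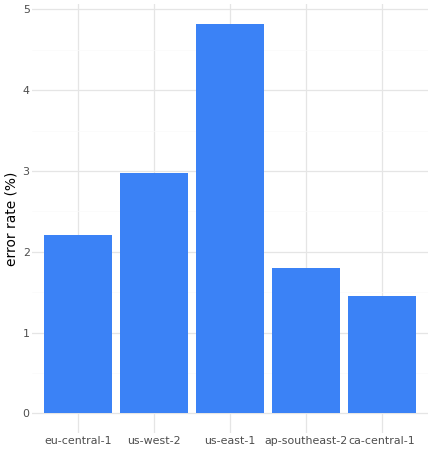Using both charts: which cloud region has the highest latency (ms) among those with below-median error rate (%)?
ca-central-1

Chart 2 median error rate (%) ≈ 2; below-median cloud regions: ap-southeast-2, ca-central-1. Among those, ca-central-1 has the highest latency (ms) (≈ 350).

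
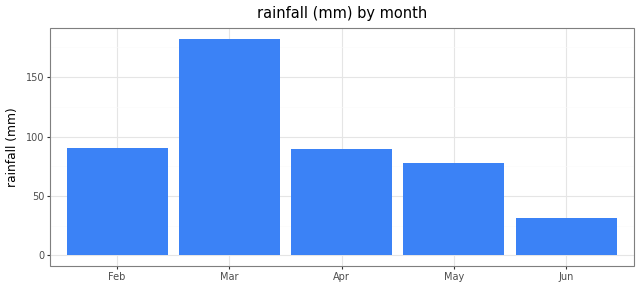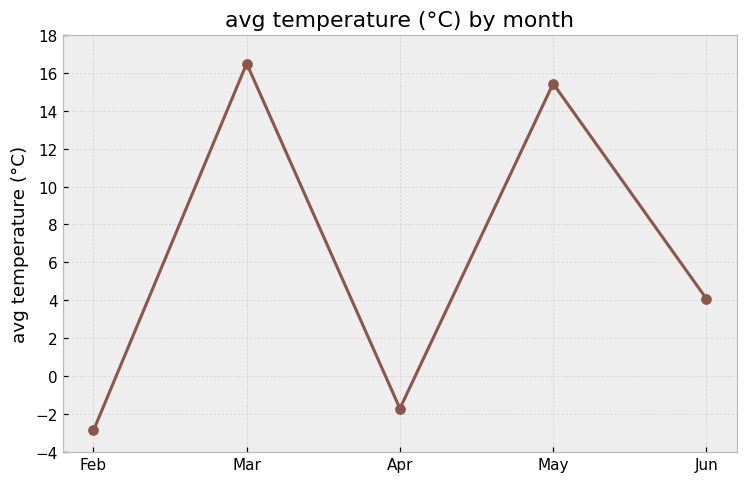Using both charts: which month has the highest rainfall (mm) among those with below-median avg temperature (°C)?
Chart 2 median avg temperature (°C) ≈ 4; below-median months: Feb, Apr. Among those, Feb has the highest rainfall (mm) (≈ 100).

Feb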